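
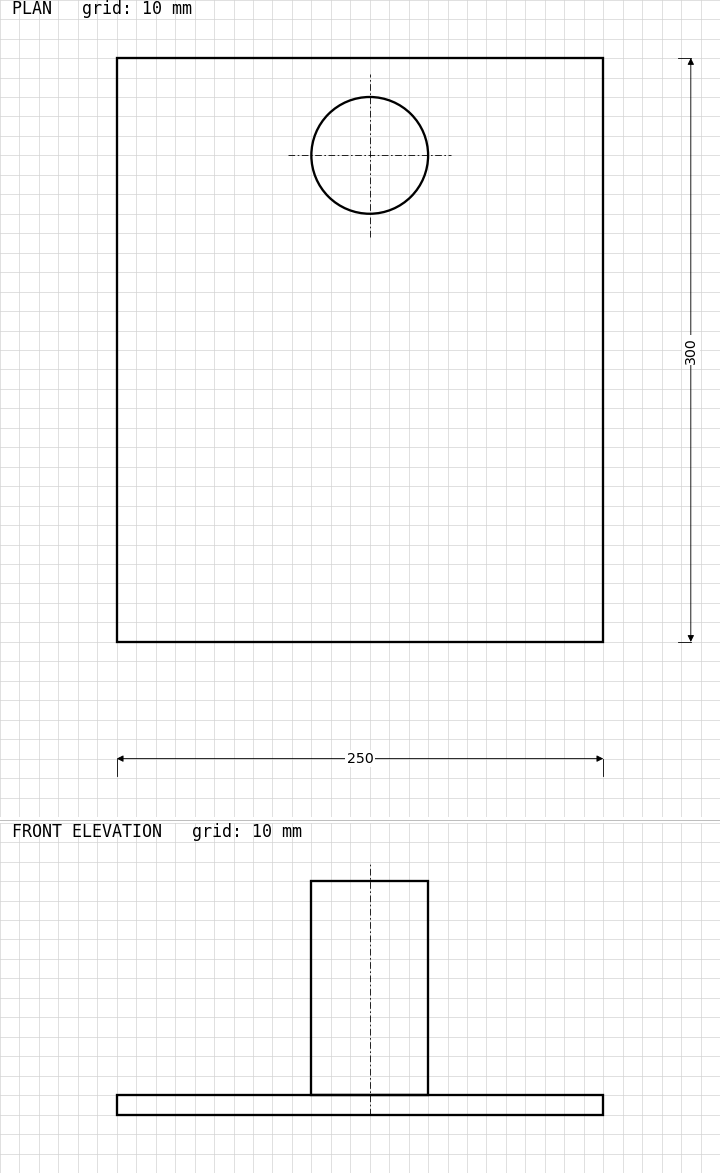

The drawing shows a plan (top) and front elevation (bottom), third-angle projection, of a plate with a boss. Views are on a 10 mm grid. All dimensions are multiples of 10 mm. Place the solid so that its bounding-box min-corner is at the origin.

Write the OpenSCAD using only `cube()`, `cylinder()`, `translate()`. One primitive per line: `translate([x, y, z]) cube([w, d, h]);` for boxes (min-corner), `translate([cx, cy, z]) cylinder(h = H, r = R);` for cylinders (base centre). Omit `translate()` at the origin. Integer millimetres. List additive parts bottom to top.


cube([250, 300, 10]);
translate([130, 250, 10]) cylinder(h = 110, r = 30);


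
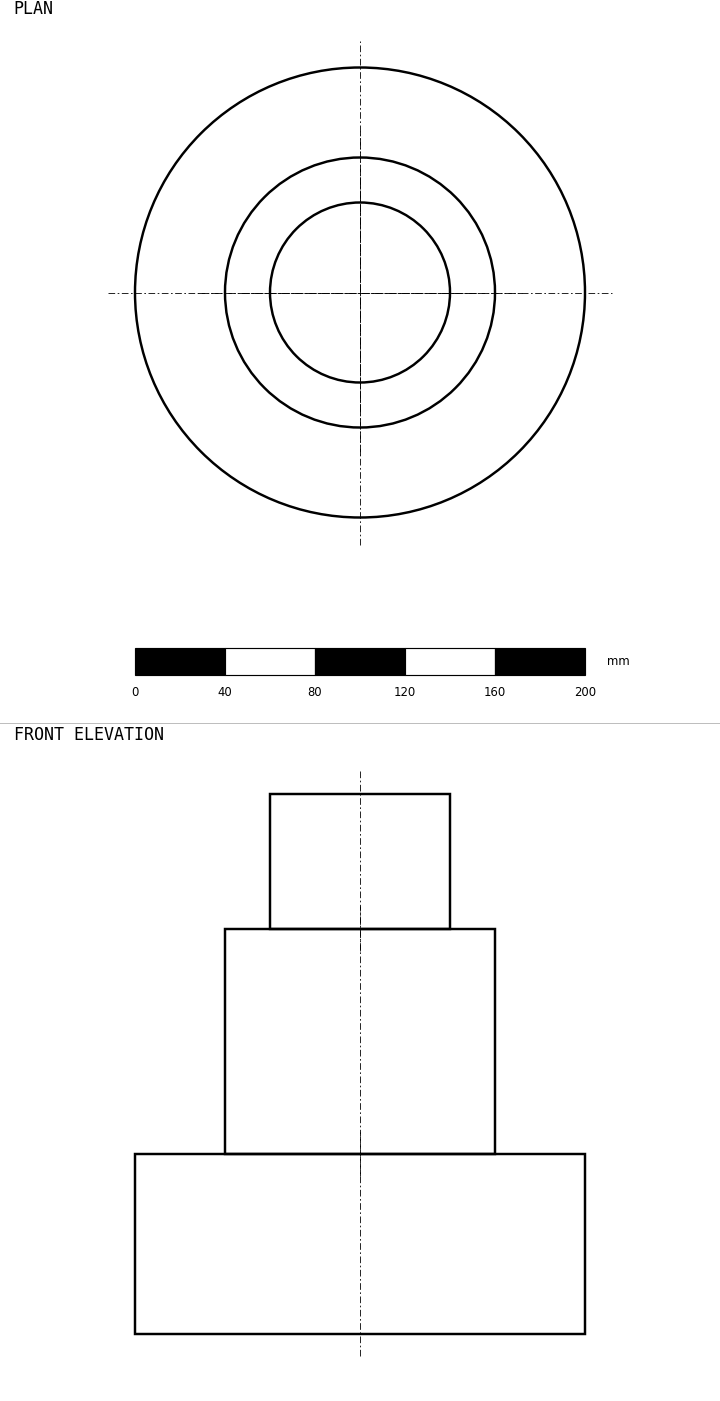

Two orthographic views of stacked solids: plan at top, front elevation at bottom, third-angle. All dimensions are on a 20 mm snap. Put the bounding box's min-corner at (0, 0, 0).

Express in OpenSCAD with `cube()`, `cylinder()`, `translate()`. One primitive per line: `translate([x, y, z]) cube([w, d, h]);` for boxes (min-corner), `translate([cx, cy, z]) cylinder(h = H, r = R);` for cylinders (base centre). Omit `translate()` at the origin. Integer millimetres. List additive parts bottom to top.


translate([100, 100, 0]) cylinder(h = 80, r = 100);
translate([100, 100, 80]) cylinder(h = 100, r = 60);
translate([100, 100, 180]) cylinder(h = 60, r = 40);


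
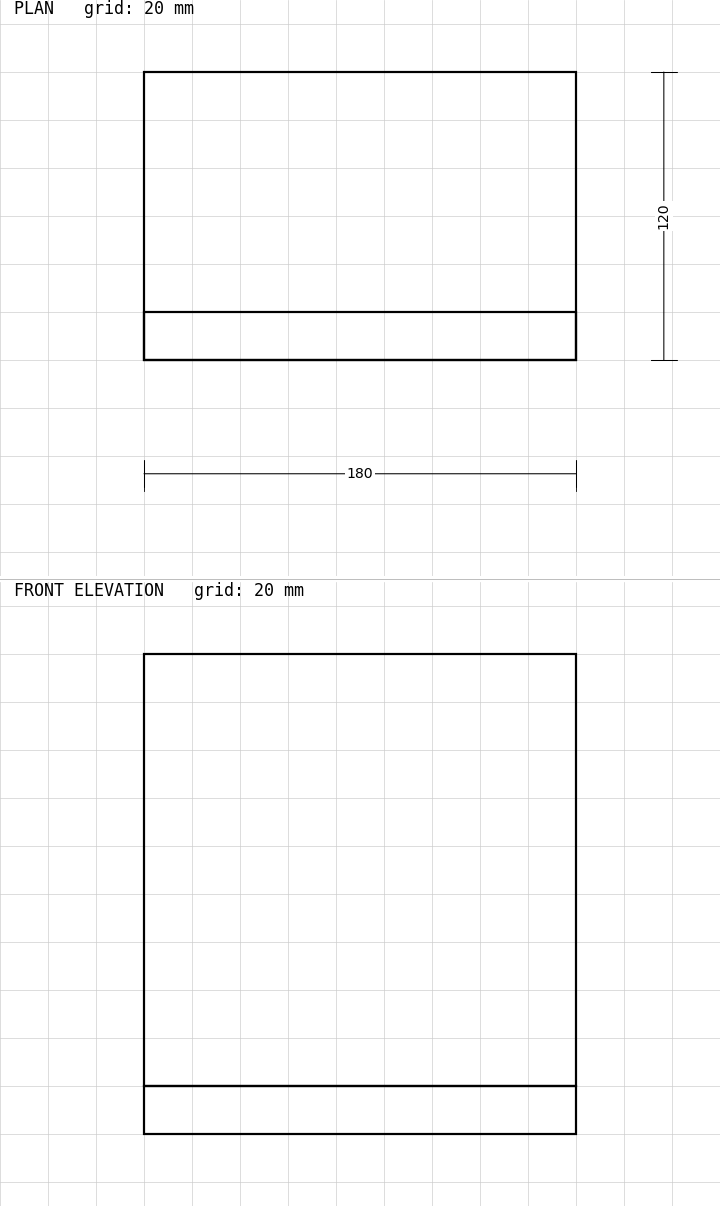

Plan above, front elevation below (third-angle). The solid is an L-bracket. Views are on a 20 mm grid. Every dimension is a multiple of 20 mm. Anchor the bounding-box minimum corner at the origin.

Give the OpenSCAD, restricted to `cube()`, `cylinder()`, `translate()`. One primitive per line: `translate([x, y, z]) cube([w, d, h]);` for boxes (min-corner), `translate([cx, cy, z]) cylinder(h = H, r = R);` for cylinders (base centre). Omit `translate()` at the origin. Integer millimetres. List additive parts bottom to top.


cube([180, 120, 20]);
translate([0, 0, 20]) cube([180, 20, 180]);


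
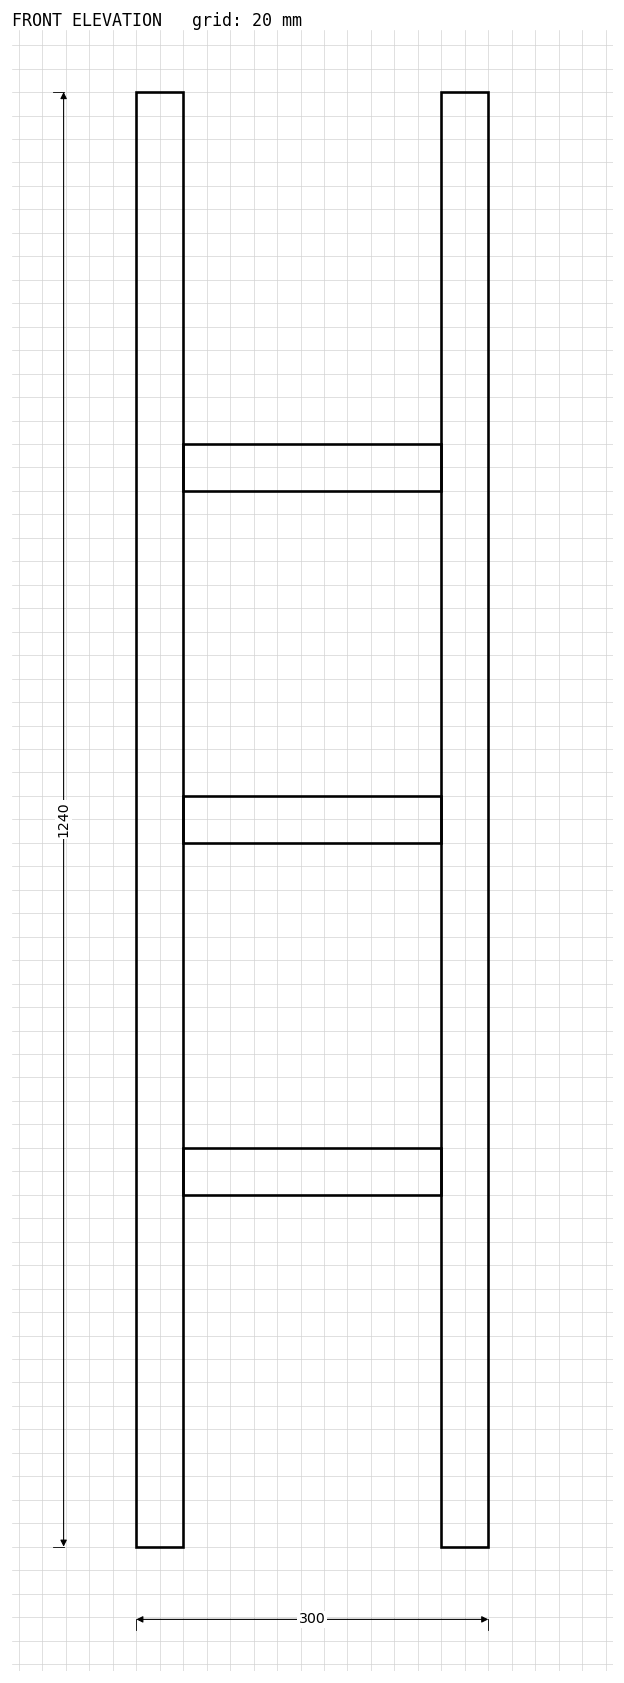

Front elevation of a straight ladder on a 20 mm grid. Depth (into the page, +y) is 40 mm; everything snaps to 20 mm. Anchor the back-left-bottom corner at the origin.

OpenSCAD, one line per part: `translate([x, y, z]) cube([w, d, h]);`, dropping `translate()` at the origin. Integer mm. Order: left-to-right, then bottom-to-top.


cube([40, 40, 1240]);
translate([40, 0, 300]) cube([220, 40, 40]);
translate([40, 0, 600]) cube([220, 40, 40]);
translate([40, 0, 900]) cube([220, 40, 40]);
translate([260, 0, 0]) cube([40, 40, 1240]);


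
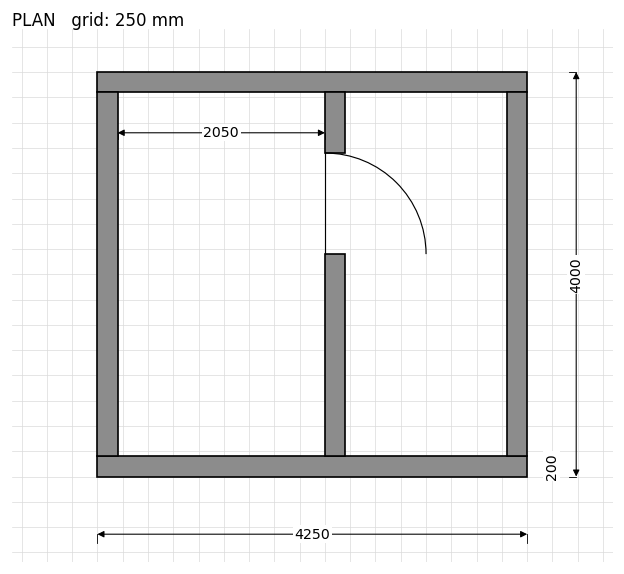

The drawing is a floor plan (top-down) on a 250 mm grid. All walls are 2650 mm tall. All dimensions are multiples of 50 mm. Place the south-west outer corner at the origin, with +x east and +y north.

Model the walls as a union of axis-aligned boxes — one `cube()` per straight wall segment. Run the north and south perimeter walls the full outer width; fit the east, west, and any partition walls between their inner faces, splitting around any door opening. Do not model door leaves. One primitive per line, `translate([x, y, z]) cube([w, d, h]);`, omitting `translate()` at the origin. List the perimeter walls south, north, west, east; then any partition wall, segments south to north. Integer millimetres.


cube([4250, 200, 2650]);
translate([0, 3800, 0]) cube([4250, 200, 2650]);
translate([0, 200, 0]) cube([200, 3600, 2650]);
translate([4050, 200, 0]) cube([200, 3600, 2650]);
translate([2250, 200, 0]) cube([200, 2000, 2650]);
translate([2250, 3200, 0]) cube([200, 600, 2650]);


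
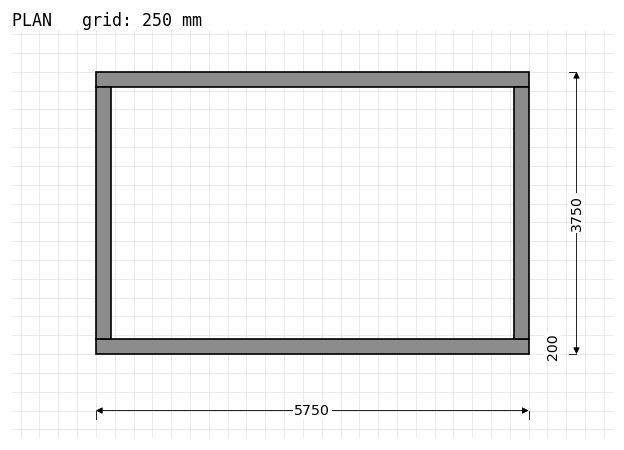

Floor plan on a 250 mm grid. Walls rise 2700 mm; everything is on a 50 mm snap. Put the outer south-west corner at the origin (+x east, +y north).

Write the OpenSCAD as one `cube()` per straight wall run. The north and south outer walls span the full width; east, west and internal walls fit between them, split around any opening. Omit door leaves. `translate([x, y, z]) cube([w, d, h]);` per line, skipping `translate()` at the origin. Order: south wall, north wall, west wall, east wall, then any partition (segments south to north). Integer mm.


cube([5750, 200, 2700]);
translate([0, 3550, 0]) cube([5750, 200, 2700]);
translate([0, 200, 0]) cube([200, 3350, 2700]);
translate([5550, 200, 0]) cube([200, 3350, 2700]);


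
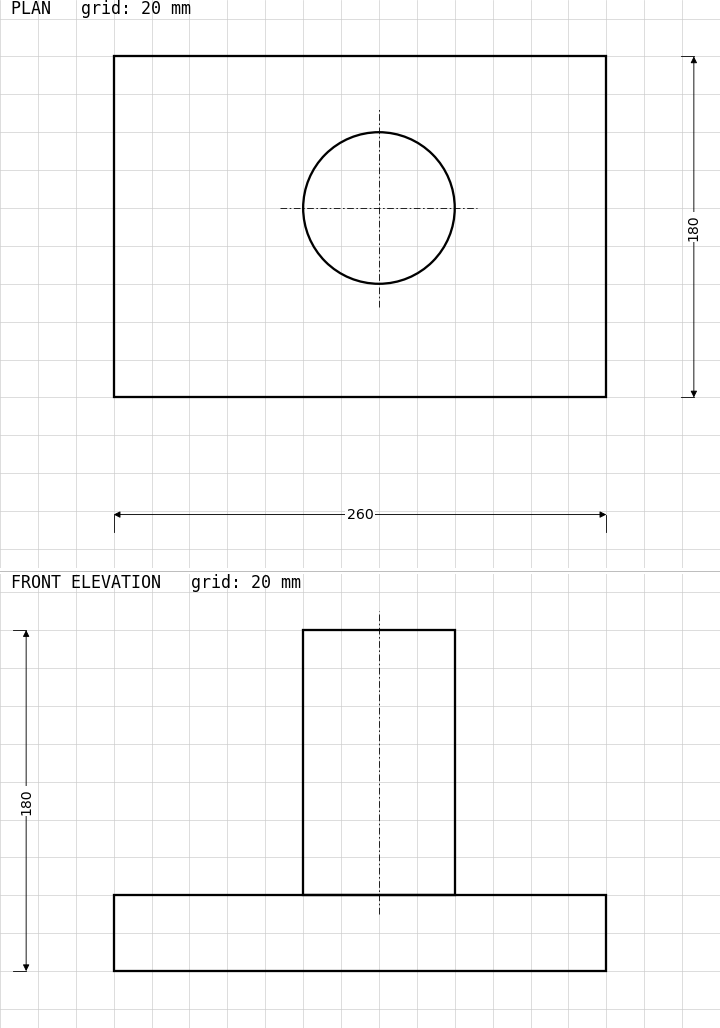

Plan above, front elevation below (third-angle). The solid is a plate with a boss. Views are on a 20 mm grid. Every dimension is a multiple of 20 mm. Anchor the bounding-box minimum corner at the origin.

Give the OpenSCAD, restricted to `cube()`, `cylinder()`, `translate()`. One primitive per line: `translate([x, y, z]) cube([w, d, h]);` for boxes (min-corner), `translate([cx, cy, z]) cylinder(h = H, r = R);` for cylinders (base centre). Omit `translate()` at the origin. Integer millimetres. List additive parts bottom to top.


cube([260, 180, 40]);
translate([140, 100, 40]) cylinder(h = 140, r = 40);


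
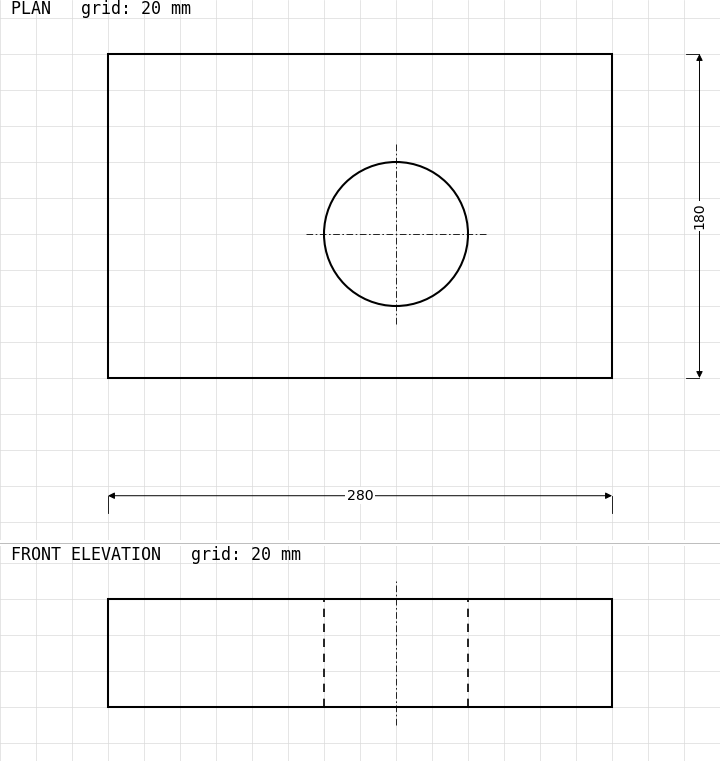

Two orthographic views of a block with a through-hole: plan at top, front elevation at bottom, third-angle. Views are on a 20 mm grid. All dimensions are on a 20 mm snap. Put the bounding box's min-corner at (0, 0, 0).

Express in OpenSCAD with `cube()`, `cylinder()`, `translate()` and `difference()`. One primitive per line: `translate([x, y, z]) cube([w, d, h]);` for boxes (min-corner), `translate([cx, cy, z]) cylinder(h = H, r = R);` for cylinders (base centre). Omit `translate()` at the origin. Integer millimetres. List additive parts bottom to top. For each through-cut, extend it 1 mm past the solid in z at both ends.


difference() {
  cube([280, 180, 60]);
  translate([160, 80, -1]) cylinder(h = 62, r = 40);
}


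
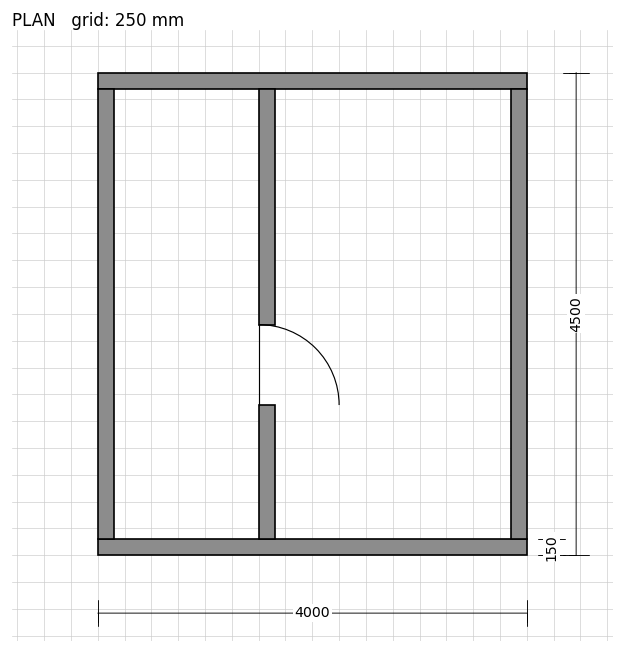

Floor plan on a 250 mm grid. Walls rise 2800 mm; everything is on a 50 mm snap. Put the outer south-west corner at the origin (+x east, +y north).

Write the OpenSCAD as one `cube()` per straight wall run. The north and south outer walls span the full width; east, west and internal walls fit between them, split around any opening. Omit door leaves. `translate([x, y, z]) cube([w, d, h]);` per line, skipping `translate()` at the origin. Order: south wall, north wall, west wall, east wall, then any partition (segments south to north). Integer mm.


cube([4000, 150, 2800]);
translate([0, 4350, 0]) cube([4000, 150, 2800]);
translate([0, 150, 0]) cube([150, 4200, 2800]);
translate([3850, 150, 0]) cube([150, 4200, 2800]);
translate([1500, 150, 0]) cube([150, 1250, 2800]);
translate([1500, 2150, 0]) cube([150, 2200, 2800]);


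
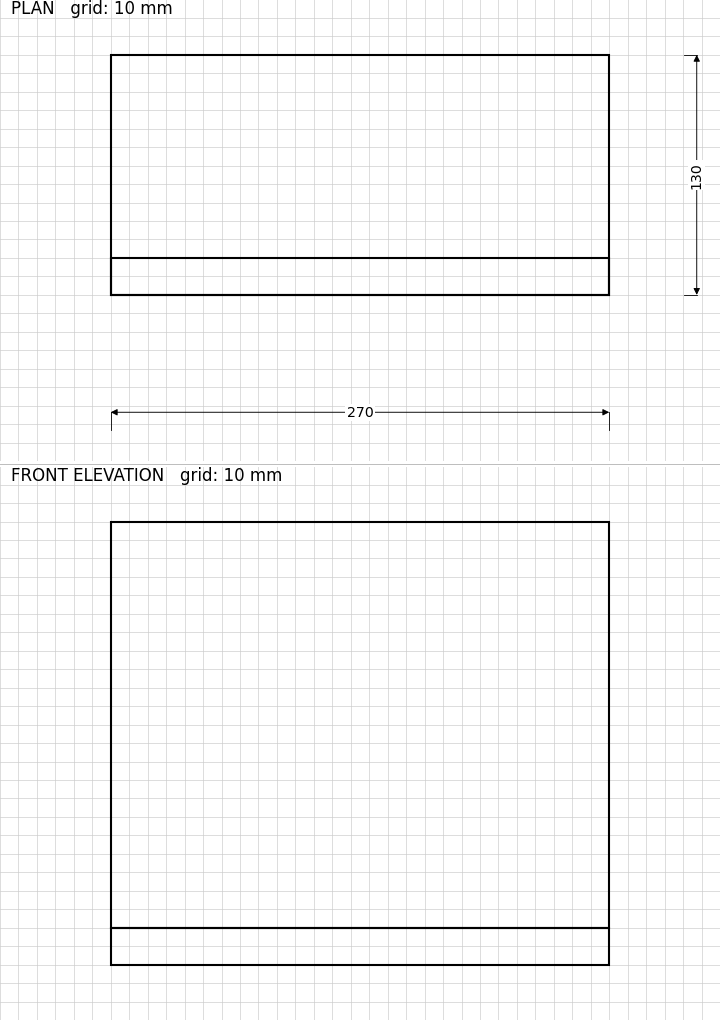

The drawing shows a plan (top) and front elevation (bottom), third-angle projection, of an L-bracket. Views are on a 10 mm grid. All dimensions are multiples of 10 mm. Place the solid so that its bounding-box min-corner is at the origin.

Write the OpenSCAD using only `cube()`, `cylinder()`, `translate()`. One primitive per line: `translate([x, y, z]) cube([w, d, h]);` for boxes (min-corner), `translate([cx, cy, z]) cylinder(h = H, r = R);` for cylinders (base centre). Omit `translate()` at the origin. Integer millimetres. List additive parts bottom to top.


cube([270, 130, 20]);
translate([0, 0, 20]) cube([270, 20, 220]);


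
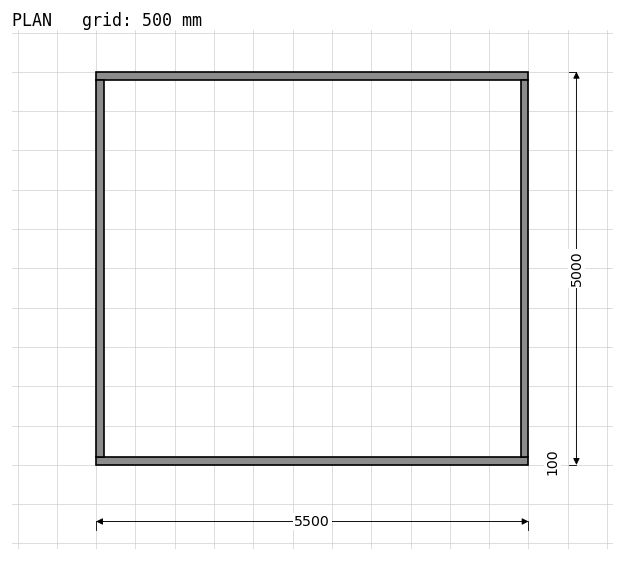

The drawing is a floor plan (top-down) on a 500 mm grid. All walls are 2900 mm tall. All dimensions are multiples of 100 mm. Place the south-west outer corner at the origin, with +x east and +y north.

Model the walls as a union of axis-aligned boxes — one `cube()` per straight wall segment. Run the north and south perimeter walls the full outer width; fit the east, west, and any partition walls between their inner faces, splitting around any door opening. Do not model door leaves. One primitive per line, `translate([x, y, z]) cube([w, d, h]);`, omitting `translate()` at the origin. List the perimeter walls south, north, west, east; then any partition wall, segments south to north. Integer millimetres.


cube([5500, 100, 2900]);
translate([0, 4900, 0]) cube([5500, 100, 2900]);
translate([0, 100, 0]) cube([100, 4800, 2900]);
translate([5400, 100, 0]) cube([100, 4800, 2900]);


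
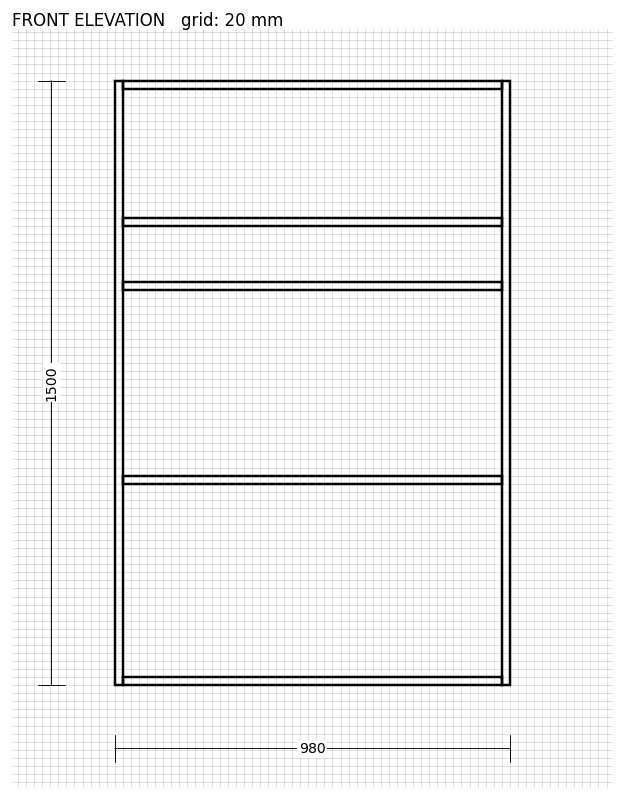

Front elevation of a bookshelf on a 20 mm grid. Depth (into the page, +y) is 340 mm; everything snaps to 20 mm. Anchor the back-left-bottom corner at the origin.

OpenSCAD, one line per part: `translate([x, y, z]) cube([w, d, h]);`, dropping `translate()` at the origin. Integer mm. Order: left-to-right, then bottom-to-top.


cube([20, 340, 1500]);
translate([20, 0, 0]) cube([940, 340, 20]);
translate([20, 0, 500]) cube([940, 340, 20]);
translate([20, 0, 980]) cube([940, 340, 20]);
translate([20, 0, 1140]) cube([940, 340, 20]);
translate([20, 0, 1480]) cube([940, 340, 20]);
translate([960, 0, 0]) cube([20, 340, 1500]);


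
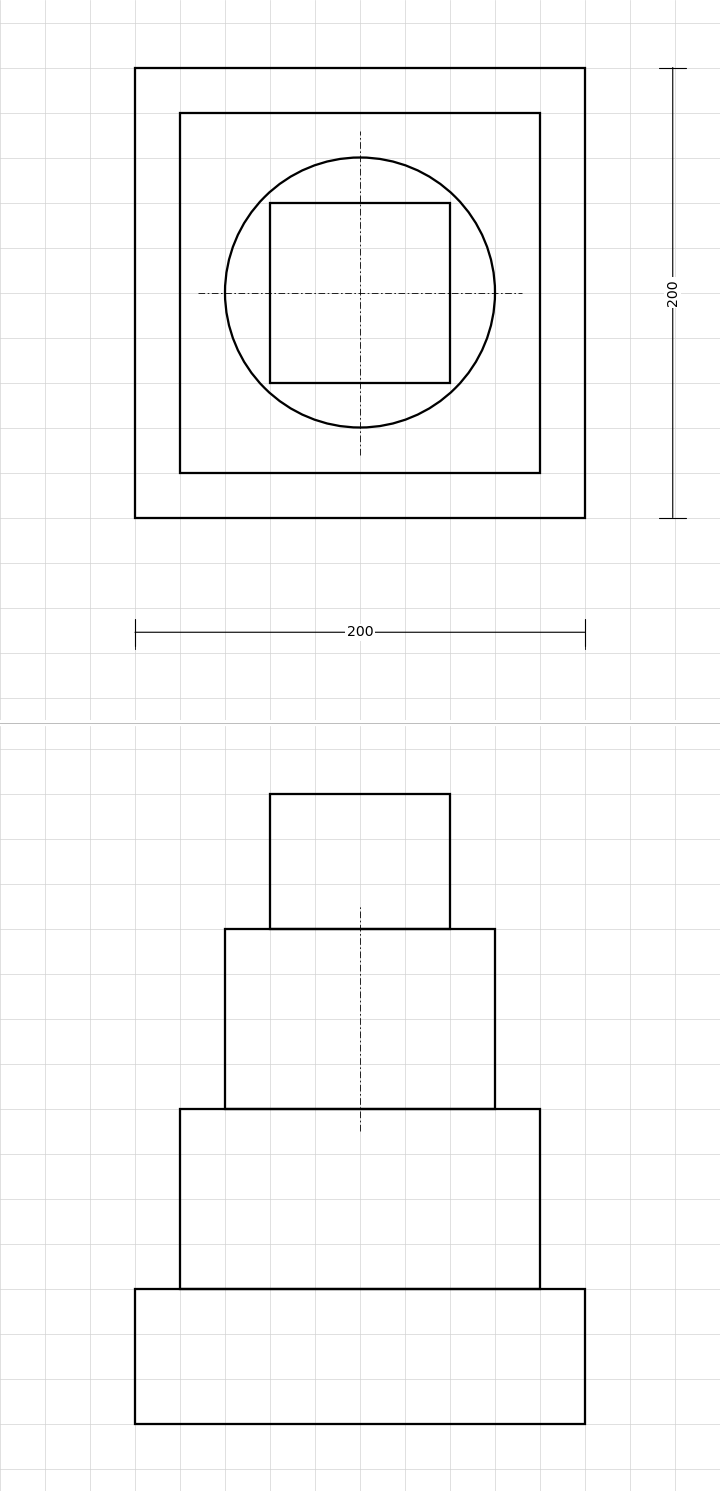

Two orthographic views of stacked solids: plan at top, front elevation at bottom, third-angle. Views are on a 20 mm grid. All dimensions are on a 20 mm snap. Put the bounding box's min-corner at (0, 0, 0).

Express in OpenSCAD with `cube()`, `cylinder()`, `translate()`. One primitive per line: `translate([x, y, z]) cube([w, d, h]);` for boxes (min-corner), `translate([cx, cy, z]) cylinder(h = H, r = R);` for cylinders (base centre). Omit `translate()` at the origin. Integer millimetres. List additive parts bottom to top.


cube([200, 200, 60]);
translate([20, 20, 60]) cube([160, 160, 80]);
translate([100, 100, 140]) cylinder(h = 80, r = 60);
translate([60, 60, 220]) cube([80, 80, 60]);


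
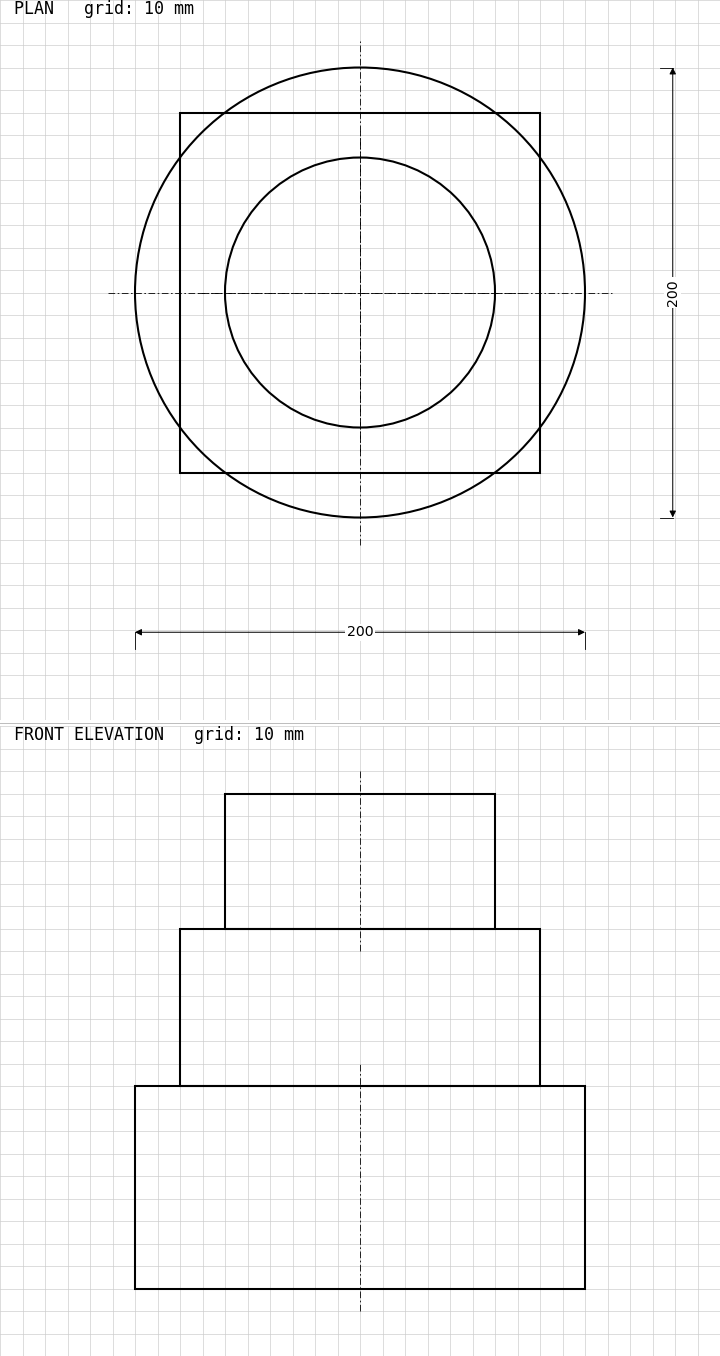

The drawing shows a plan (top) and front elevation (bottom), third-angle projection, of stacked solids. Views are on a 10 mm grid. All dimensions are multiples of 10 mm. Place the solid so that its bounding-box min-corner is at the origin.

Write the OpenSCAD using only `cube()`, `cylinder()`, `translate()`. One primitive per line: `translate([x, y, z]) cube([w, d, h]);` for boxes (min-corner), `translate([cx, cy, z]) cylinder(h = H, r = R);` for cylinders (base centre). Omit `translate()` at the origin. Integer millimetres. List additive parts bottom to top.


translate([100, 100, 0]) cylinder(h = 90, r = 100);
translate([20, 20, 90]) cube([160, 160, 70]);
translate([100, 100, 160]) cylinder(h = 60, r = 60);


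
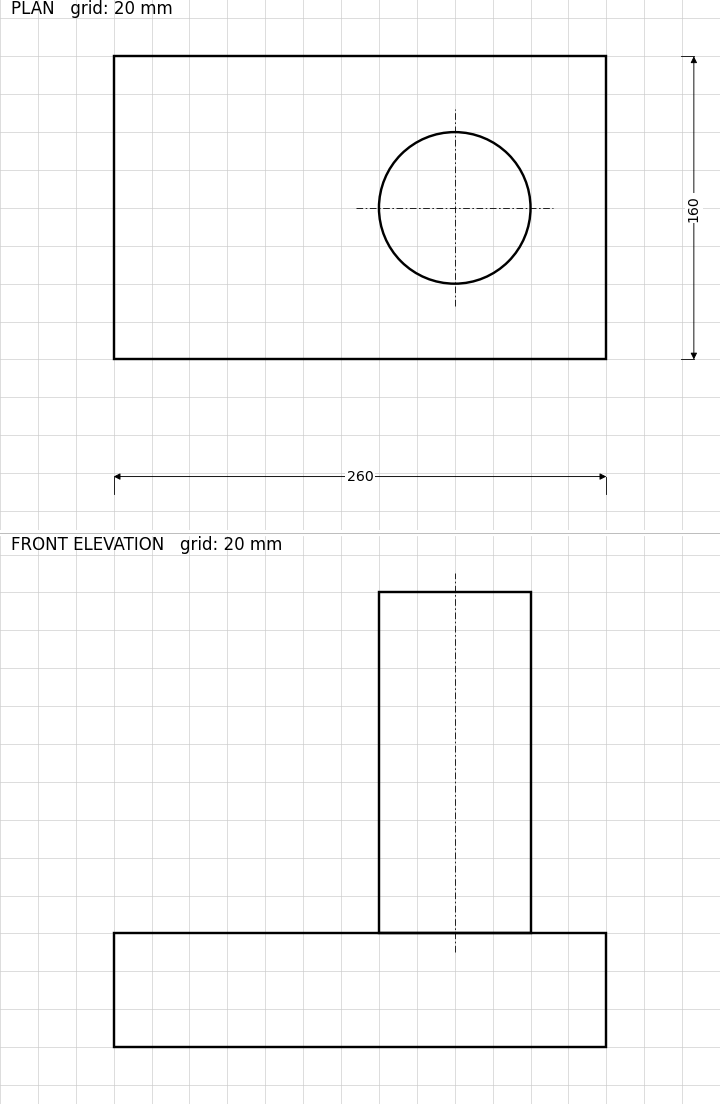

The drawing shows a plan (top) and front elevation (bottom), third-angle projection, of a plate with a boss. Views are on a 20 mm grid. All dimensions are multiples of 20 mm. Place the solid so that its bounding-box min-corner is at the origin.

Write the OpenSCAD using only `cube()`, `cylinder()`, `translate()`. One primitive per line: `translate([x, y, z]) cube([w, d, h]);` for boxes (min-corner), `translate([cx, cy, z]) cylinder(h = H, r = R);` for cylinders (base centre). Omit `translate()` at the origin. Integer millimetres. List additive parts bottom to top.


cube([260, 160, 60]);
translate([180, 80, 60]) cylinder(h = 180, r = 40);


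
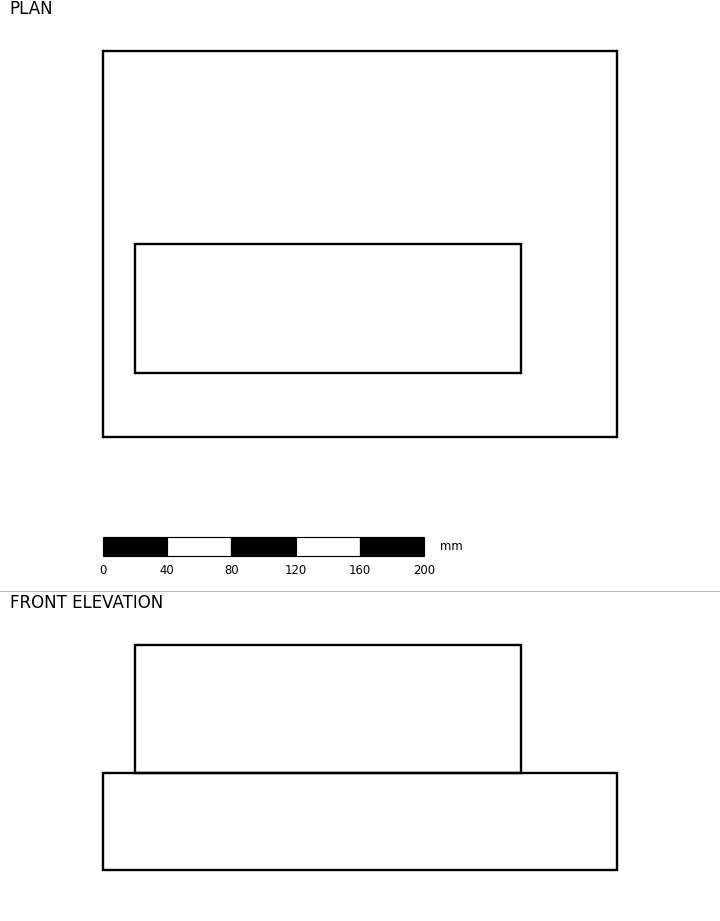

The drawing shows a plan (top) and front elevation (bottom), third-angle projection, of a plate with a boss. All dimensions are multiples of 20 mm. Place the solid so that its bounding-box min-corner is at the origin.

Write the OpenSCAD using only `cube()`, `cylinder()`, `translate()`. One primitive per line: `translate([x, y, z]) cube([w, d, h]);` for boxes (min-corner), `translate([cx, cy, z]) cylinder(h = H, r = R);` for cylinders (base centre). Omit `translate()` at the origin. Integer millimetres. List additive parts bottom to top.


cube([320, 240, 60]);
translate([20, 40, 60]) cube([240, 80, 80]);


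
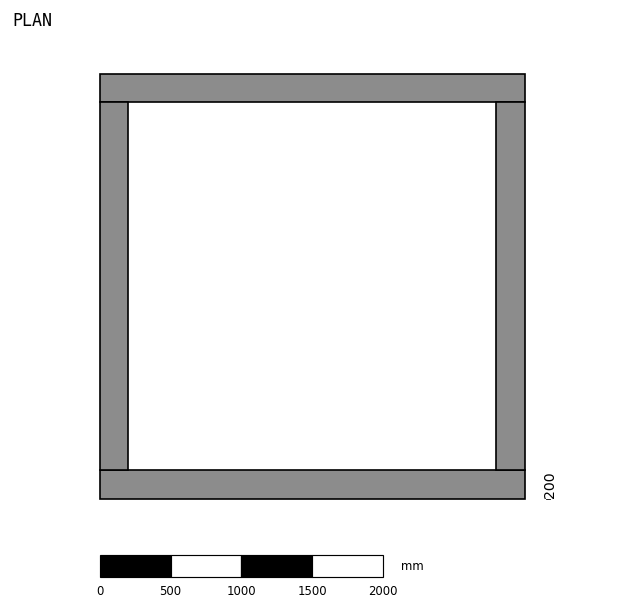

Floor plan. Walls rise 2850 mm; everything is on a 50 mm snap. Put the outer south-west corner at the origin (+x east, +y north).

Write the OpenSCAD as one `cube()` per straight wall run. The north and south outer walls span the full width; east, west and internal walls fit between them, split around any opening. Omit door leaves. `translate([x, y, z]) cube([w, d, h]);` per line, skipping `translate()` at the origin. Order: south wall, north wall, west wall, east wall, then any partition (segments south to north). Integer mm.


cube([3000, 200, 2850]);
translate([0, 2800, 0]) cube([3000, 200, 2850]);
translate([0, 200, 0]) cube([200, 2600, 2850]);
translate([2800, 200, 0]) cube([200, 2600, 2850]);


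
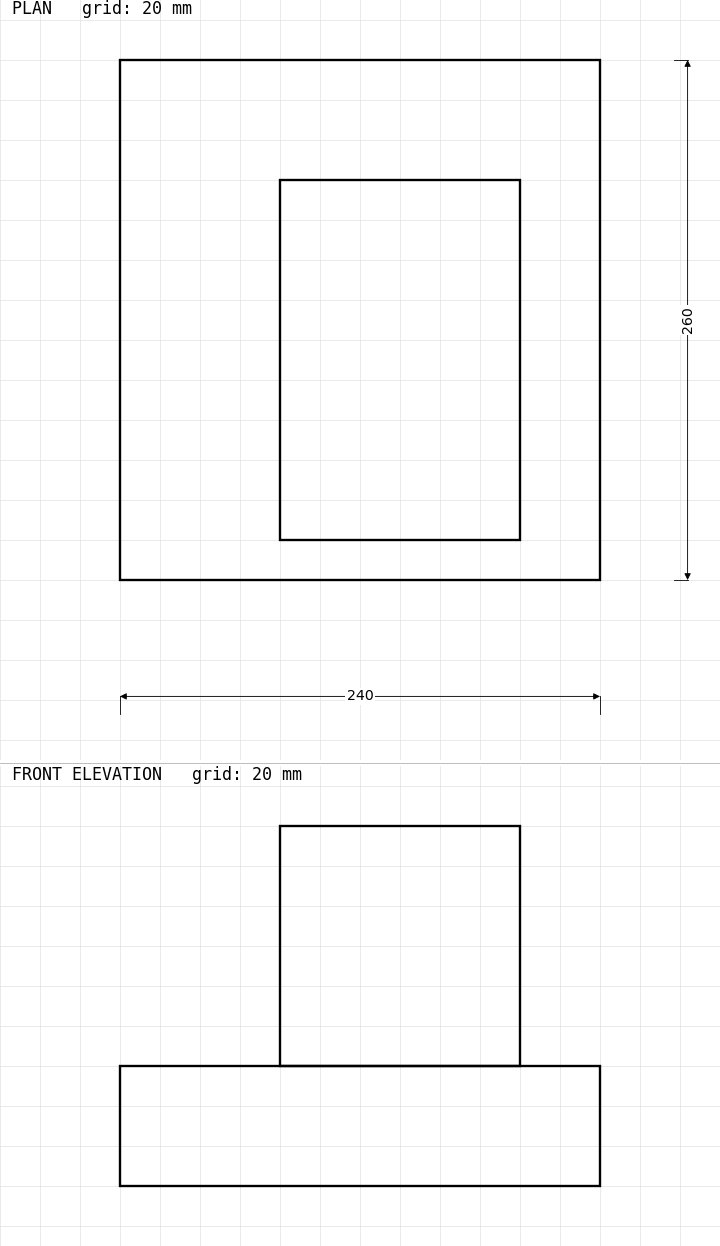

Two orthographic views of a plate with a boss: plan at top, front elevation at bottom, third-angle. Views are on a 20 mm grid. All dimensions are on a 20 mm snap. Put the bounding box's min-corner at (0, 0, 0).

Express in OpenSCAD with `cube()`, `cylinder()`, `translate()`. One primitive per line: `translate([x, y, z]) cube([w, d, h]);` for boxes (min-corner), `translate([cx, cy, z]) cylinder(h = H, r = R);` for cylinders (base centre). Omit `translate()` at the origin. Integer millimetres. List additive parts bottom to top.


cube([240, 260, 60]);
translate([80, 20, 60]) cube([120, 180, 120]);


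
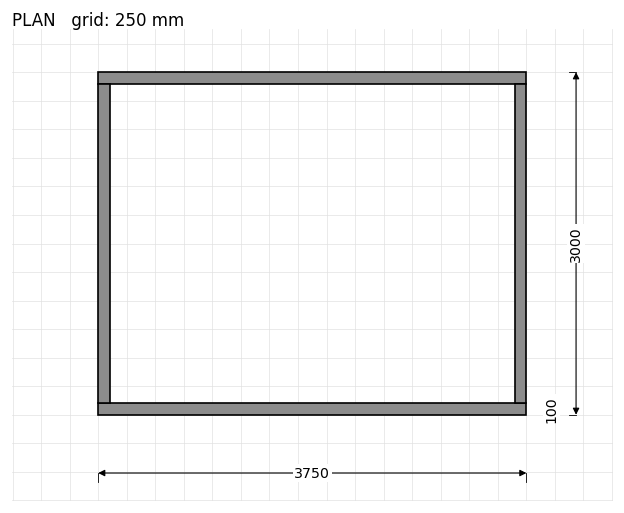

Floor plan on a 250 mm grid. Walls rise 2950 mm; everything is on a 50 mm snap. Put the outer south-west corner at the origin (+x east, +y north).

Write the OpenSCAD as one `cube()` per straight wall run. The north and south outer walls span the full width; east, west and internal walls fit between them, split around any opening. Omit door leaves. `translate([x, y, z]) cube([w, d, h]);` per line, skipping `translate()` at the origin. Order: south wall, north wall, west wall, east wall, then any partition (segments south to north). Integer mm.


cube([3750, 100, 2950]);
translate([0, 2900, 0]) cube([3750, 100, 2950]);
translate([0, 100, 0]) cube([100, 2800, 2950]);
translate([3650, 100, 0]) cube([100, 2800, 2950]);


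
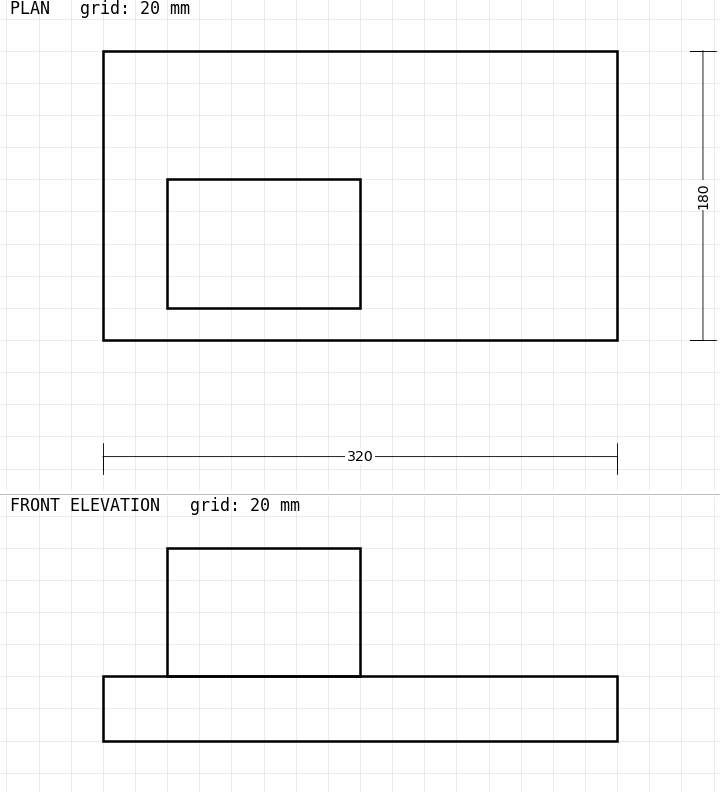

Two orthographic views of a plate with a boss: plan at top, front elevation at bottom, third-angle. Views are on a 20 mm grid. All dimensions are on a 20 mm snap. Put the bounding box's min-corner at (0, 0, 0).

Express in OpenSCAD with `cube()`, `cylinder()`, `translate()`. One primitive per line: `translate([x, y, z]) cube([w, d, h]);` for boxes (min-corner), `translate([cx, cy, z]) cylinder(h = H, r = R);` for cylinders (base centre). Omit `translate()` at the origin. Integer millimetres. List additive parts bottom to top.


cube([320, 180, 40]);
translate([40, 20, 40]) cube([120, 80, 80]);


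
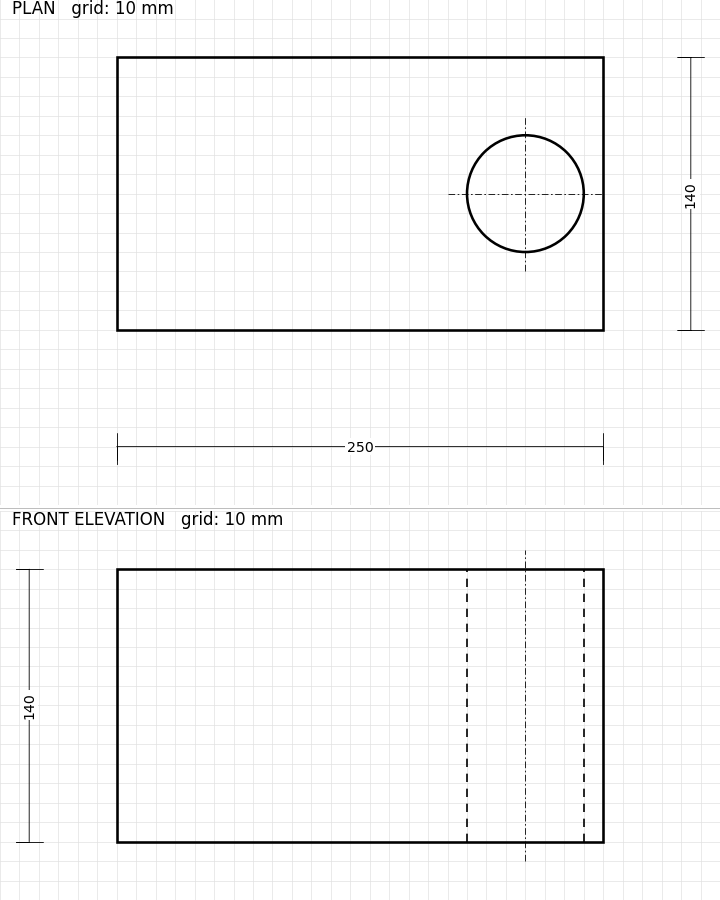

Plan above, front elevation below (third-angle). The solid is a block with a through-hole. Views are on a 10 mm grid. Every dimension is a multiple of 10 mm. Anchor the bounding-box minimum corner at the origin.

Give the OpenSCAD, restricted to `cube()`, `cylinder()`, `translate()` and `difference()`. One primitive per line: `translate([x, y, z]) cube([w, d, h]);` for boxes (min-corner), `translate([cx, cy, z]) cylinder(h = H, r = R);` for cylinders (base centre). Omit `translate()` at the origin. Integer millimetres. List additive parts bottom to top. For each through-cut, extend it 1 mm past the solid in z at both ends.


difference() {
  cube([250, 140, 140]);
  translate([210, 70, -1]) cylinder(h = 142, r = 30);
}


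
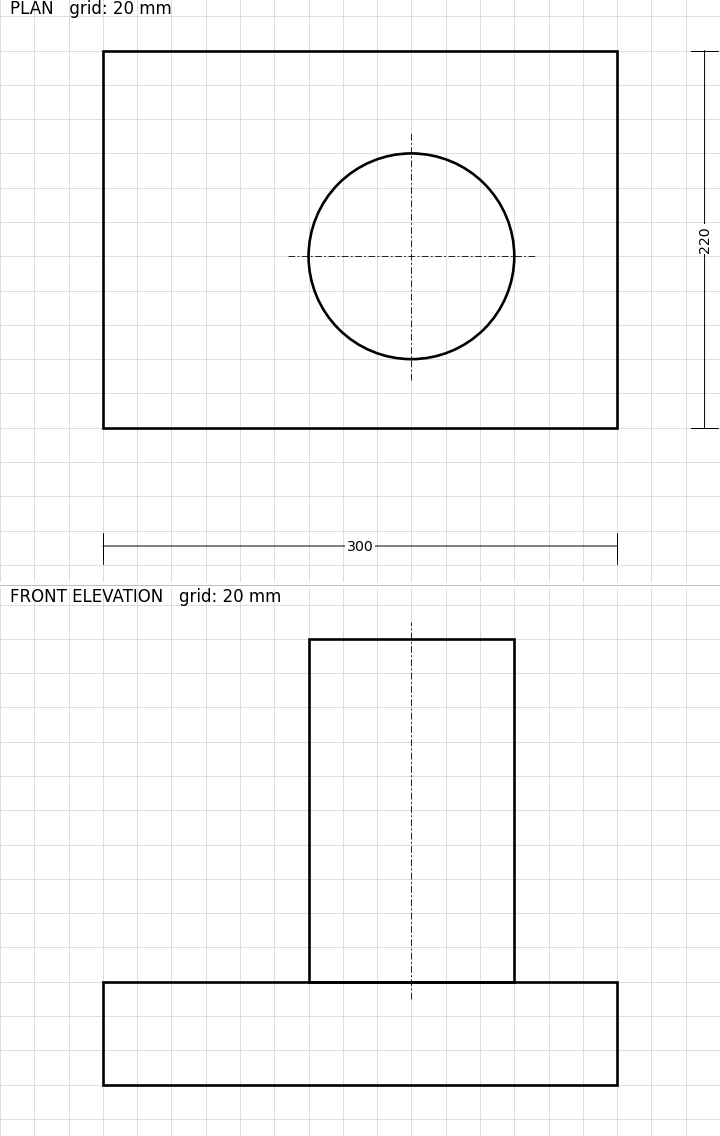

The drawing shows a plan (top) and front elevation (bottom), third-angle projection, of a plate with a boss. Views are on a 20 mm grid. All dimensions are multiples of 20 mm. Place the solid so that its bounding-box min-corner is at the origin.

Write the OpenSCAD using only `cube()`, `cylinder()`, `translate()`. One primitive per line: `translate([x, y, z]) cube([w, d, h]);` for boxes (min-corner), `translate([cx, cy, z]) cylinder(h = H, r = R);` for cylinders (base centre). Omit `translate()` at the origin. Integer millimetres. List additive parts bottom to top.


cube([300, 220, 60]);
translate([180, 100, 60]) cylinder(h = 200, r = 60);


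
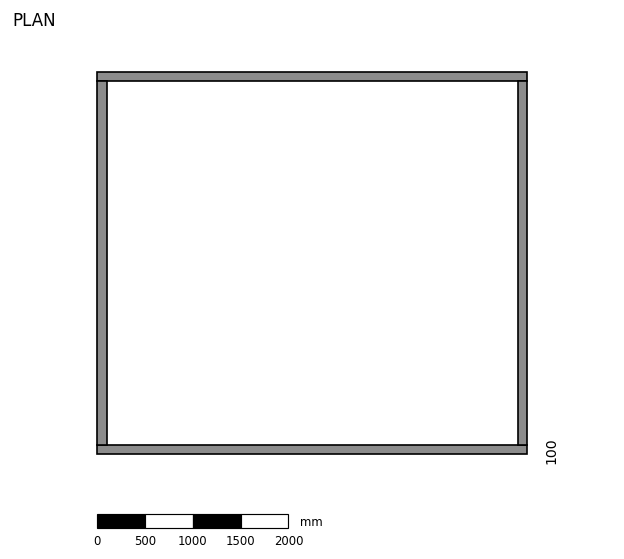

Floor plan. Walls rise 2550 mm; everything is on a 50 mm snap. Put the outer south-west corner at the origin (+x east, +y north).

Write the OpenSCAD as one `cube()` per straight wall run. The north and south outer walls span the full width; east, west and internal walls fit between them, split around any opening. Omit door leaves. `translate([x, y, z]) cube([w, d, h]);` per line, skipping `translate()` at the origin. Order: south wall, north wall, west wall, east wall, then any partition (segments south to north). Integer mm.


cube([4500, 100, 2550]);
translate([0, 3900, 0]) cube([4500, 100, 2550]);
translate([0, 100, 0]) cube([100, 3800, 2550]);
translate([4400, 100, 0]) cube([100, 3800, 2550]);


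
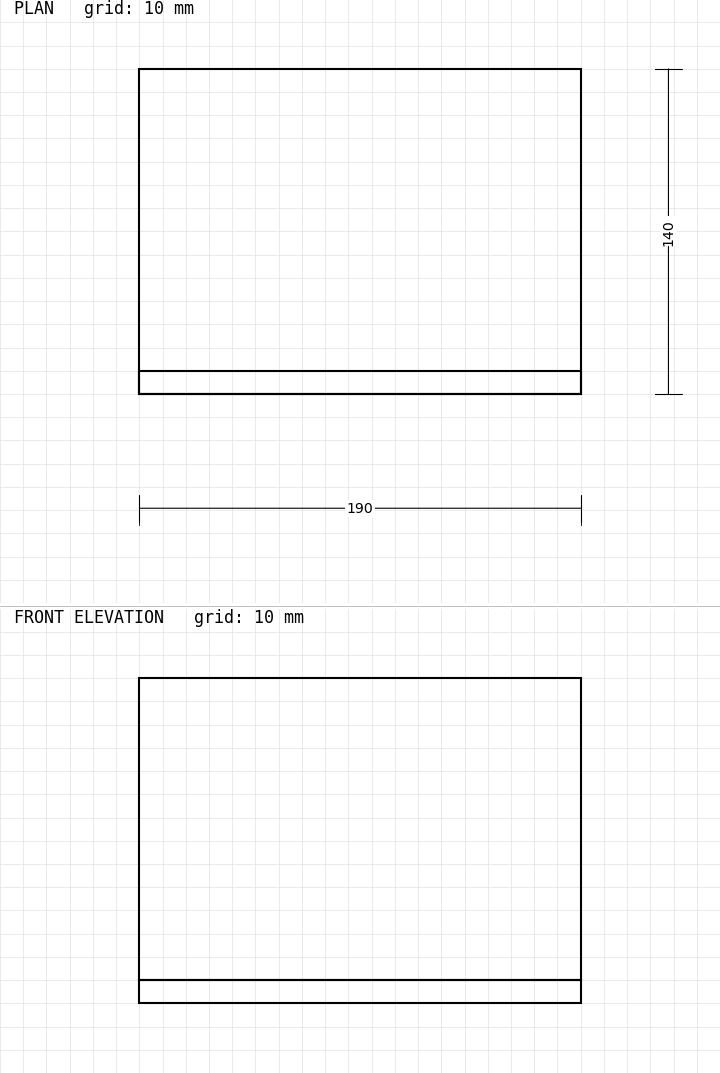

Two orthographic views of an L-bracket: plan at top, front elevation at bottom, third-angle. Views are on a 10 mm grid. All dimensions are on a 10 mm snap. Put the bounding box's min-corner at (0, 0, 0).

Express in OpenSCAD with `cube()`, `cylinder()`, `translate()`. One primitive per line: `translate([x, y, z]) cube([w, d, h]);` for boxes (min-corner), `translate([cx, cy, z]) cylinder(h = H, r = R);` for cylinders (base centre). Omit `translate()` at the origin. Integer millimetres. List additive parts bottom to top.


cube([190, 140, 10]);
translate([0, 0, 10]) cube([190, 10, 130]);


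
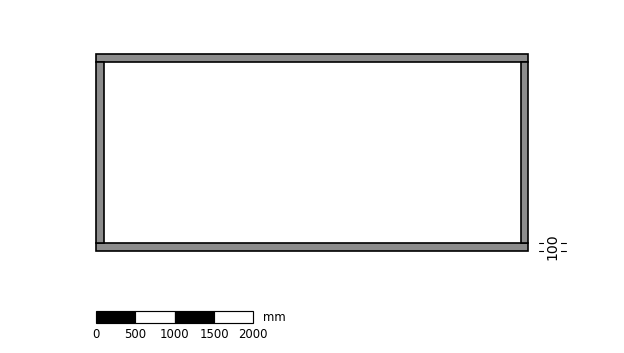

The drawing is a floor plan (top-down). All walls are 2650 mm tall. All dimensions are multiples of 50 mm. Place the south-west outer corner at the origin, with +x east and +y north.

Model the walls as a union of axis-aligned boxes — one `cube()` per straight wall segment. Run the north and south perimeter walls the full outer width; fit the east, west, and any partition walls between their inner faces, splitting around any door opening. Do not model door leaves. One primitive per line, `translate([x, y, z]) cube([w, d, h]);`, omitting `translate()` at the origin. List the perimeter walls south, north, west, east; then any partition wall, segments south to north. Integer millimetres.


cube([5500, 100, 2650]);
translate([0, 2400, 0]) cube([5500, 100, 2650]);
translate([0, 100, 0]) cube([100, 2300, 2650]);
translate([5400, 100, 0]) cube([100, 2300, 2650]);


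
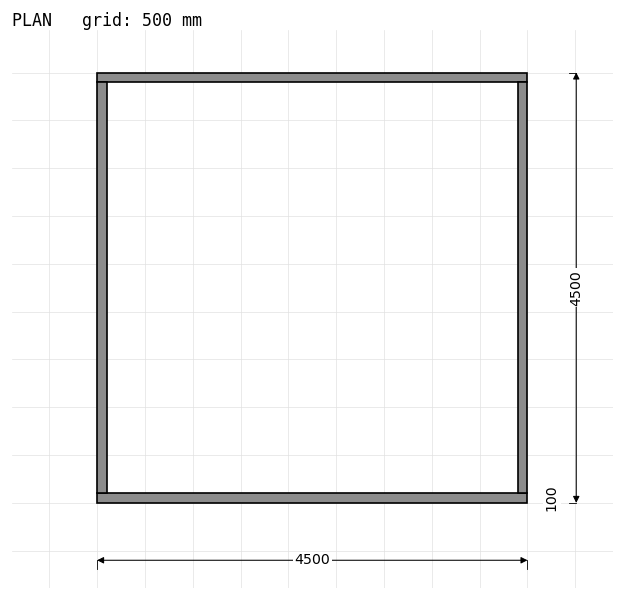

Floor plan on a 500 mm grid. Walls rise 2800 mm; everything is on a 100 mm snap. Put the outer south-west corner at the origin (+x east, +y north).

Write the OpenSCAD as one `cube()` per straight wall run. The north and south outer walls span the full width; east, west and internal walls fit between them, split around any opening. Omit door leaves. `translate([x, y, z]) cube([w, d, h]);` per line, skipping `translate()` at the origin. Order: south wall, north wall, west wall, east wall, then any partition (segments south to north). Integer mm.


cube([4500, 100, 2800]);
translate([0, 4400, 0]) cube([4500, 100, 2800]);
translate([0, 100, 0]) cube([100, 4300, 2800]);
translate([4400, 100, 0]) cube([100, 4300, 2800]);


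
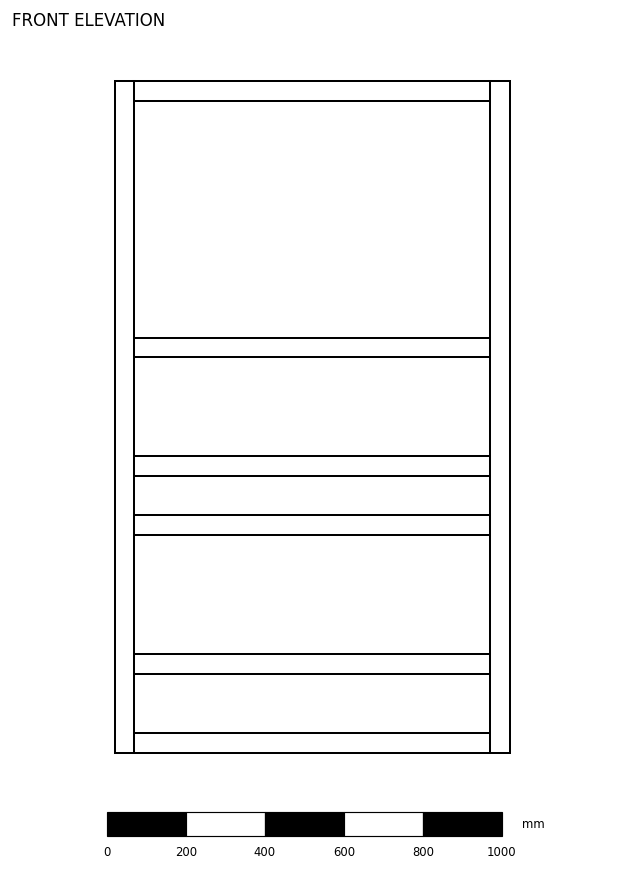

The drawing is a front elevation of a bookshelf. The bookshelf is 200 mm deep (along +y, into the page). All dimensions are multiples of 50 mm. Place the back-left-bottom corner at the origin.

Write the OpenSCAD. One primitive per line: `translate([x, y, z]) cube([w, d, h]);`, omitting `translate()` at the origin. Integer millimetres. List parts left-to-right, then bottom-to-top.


cube([50, 200, 1700]);
translate([50, 0, 0]) cube([900, 200, 50]);
translate([50, 0, 200]) cube([900, 200, 50]);
translate([50, 0, 550]) cube([900, 200, 50]);
translate([50, 0, 700]) cube([900, 200, 50]);
translate([50, 0, 1000]) cube([900, 200, 50]);
translate([50, 0, 1650]) cube([900, 200, 50]);
translate([950, 0, 0]) cube([50, 200, 1700]);


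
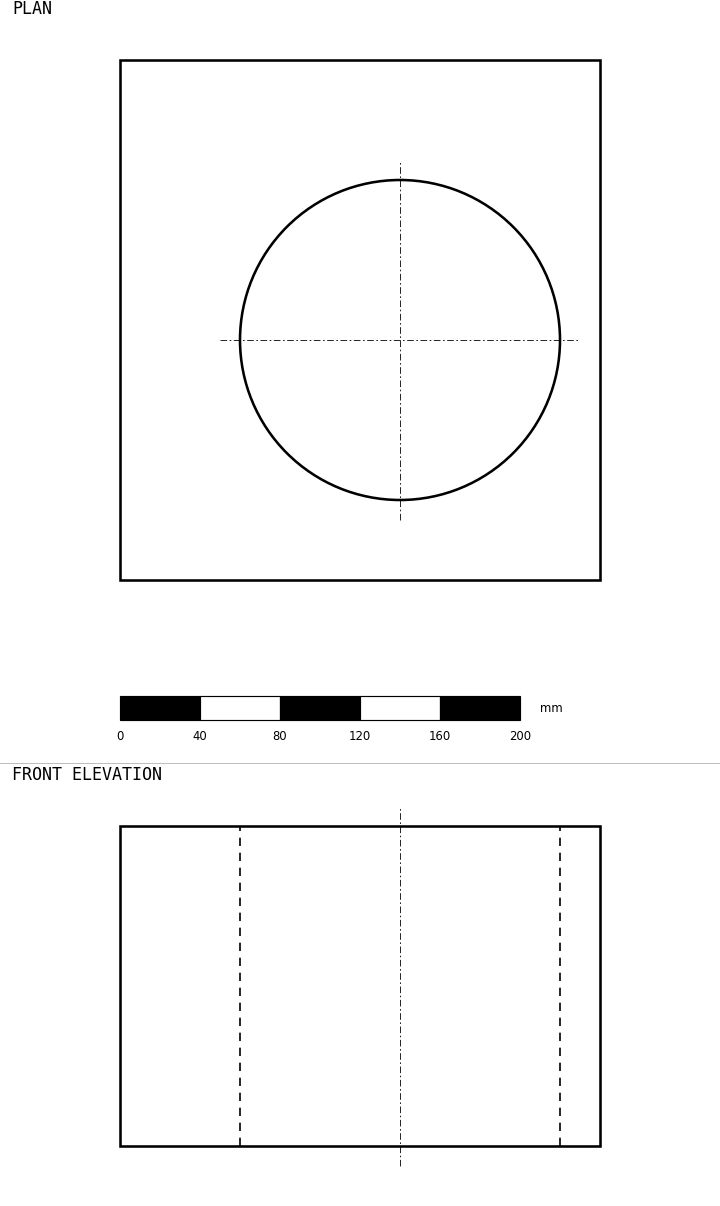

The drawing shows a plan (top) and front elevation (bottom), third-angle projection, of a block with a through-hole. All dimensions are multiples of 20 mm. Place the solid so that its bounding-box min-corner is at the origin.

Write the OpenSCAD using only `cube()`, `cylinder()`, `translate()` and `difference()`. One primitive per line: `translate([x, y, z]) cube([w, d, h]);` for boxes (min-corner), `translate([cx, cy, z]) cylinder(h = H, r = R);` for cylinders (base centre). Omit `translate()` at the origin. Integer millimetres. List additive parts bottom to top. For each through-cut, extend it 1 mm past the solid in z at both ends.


difference() {
  cube([240, 260, 160]);
  translate([140, 120, -1]) cylinder(h = 162, r = 80);
}


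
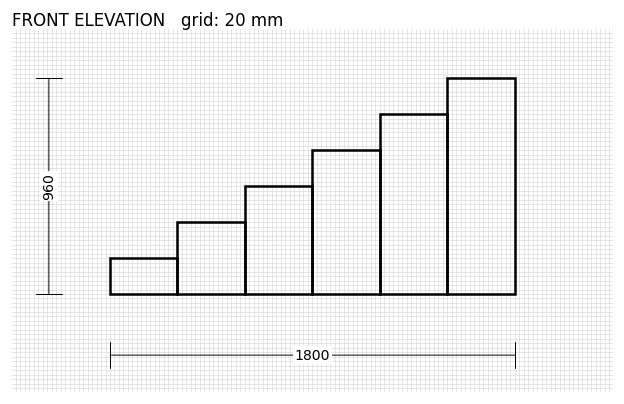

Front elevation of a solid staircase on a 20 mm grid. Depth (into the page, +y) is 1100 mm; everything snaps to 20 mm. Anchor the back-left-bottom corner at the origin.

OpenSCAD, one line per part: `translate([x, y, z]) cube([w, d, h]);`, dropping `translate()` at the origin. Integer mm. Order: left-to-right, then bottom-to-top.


cube([300, 1100, 160]);
translate([300, 0, 0]) cube([300, 1100, 320]);
translate([600, 0, 0]) cube([300, 1100, 480]);
translate([900, 0, 0]) cube([300, 1100, 640]);
translate([1200, 0, 0]) cube([300, 1100, 800]);
translate([1500, 0, 0]) cube([300, 1100, 960]);


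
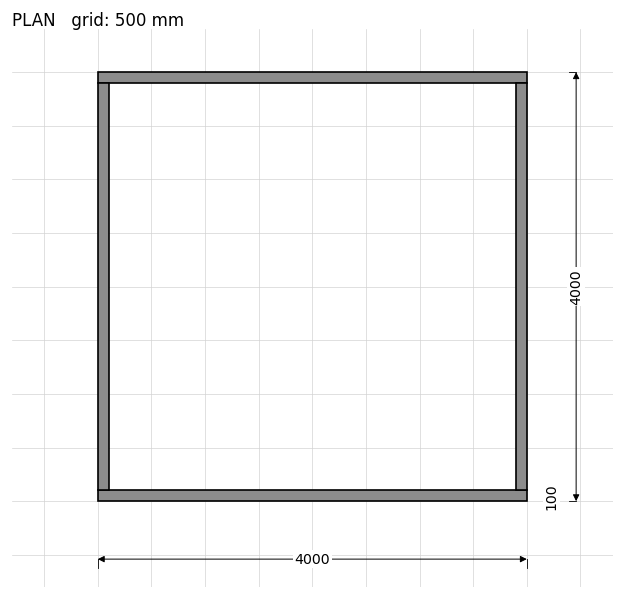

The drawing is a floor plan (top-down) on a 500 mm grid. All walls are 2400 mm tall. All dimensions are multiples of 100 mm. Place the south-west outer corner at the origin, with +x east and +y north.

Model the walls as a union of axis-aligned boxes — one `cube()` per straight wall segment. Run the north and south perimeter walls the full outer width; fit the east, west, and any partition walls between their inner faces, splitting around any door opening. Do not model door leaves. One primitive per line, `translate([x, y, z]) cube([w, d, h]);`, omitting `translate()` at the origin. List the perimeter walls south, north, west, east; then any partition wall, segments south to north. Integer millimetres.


cube([4000, 100, 2400]);
translate([0, 3900, 0]) cube([4000, 100, 2400]);
translate([0, 100, 0]) cube([100, 3800, 2400]);
translate([3900, 100, 0]) cube([100, 3800, 2400]);


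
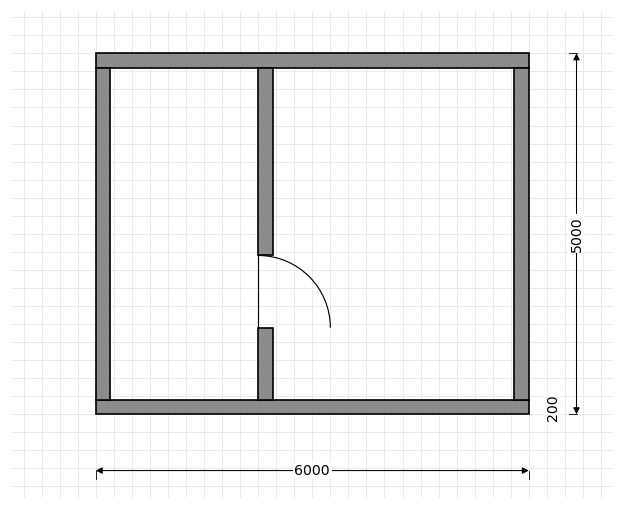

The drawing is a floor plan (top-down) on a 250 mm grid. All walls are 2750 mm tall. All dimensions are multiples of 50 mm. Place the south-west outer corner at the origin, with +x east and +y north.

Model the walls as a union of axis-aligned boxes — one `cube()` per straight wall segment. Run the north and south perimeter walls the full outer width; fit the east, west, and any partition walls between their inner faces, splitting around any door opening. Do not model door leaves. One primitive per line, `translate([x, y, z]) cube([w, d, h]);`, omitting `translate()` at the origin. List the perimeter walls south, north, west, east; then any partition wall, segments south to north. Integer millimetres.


cube([6000, 200, 2750]);
translate([0, 4800, 0]) cube([6000, 200, 2750]);
translate([0, 200, 0]) cube([200, 4600, 2750]);
translate([5800, 200, 0]) cube([200, 4600, 2750]);
translate([2250, 200, 0]) cube([200, 1000, 2750]);
translate([2250, 2200, 0]) cube([200, 2600, 2750]);


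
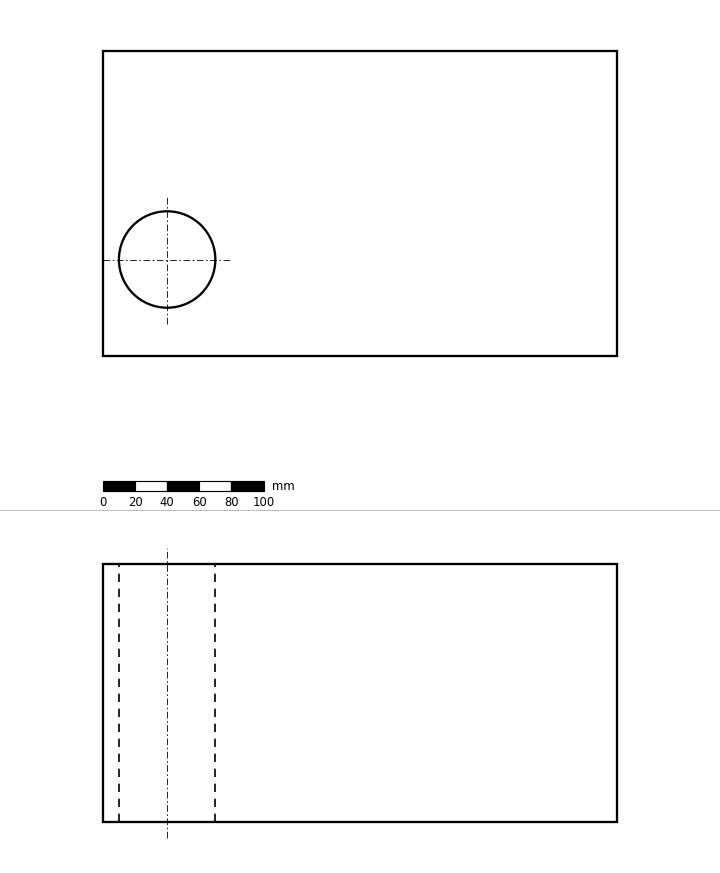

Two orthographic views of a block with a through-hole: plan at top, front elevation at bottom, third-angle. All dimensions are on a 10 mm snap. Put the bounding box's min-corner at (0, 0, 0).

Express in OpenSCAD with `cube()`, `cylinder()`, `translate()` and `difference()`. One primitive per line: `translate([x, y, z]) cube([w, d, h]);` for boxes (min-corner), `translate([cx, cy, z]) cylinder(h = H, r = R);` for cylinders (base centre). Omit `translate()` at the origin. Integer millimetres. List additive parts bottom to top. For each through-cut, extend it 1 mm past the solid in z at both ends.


difference() {
  cube([320, 190, 160]);
  translate([40, 60, -1]) cylinder(h = 162, r = 30);
}


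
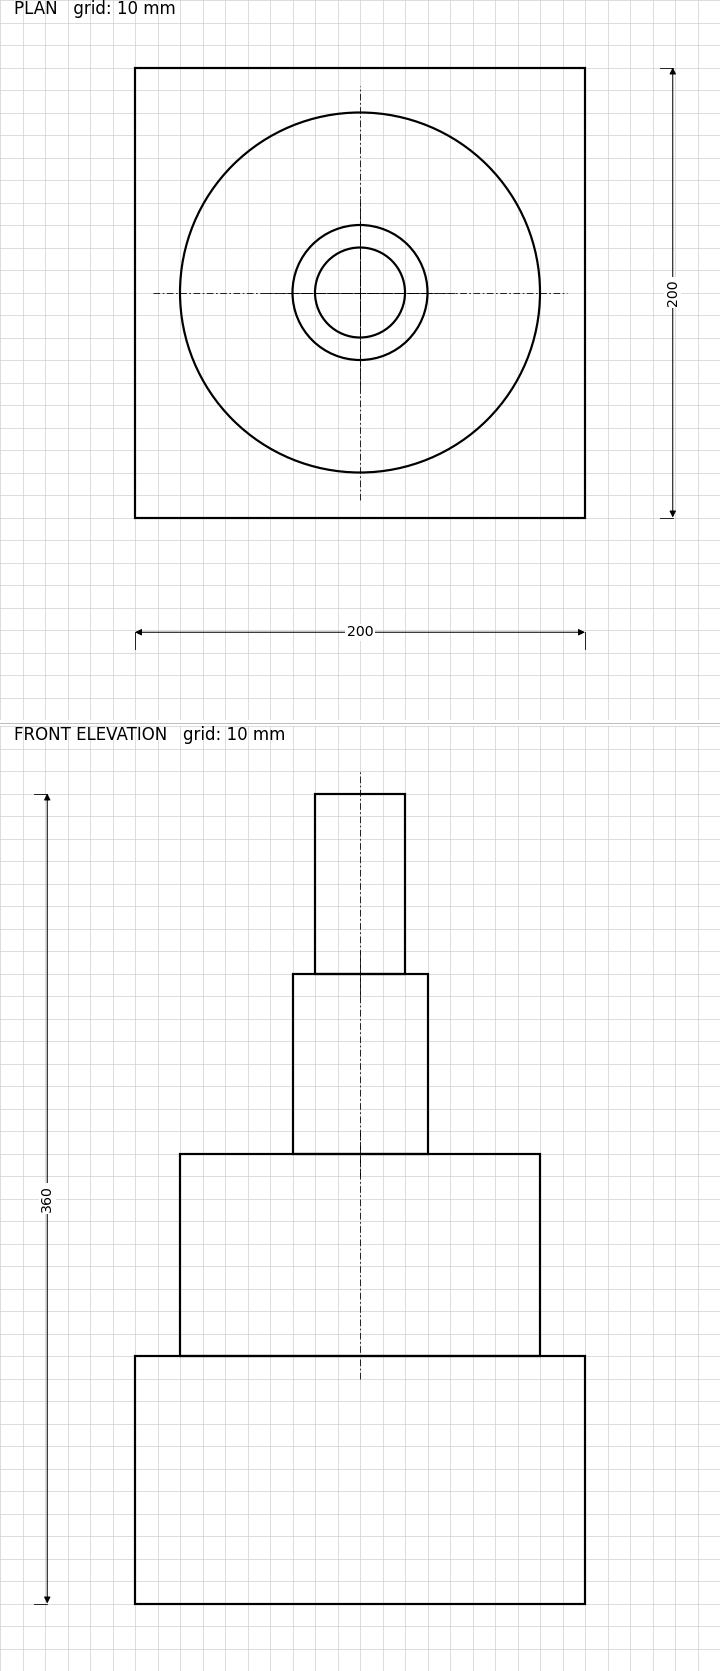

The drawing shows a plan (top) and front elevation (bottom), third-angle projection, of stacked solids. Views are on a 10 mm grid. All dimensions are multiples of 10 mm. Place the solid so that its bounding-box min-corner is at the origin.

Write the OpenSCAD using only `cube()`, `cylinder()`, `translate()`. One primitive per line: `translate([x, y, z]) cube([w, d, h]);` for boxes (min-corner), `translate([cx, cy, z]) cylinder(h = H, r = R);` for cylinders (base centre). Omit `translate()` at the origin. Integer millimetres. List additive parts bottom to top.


cube([200, 200, 110]);
translate([100, 100, 110]) cylinder(h = 90, r = 80);
translate([100, 100, 200]) cylinder(h = 80, r = 30);
translate([100, 100, 280]) cylinder(h = 80, r = 20);


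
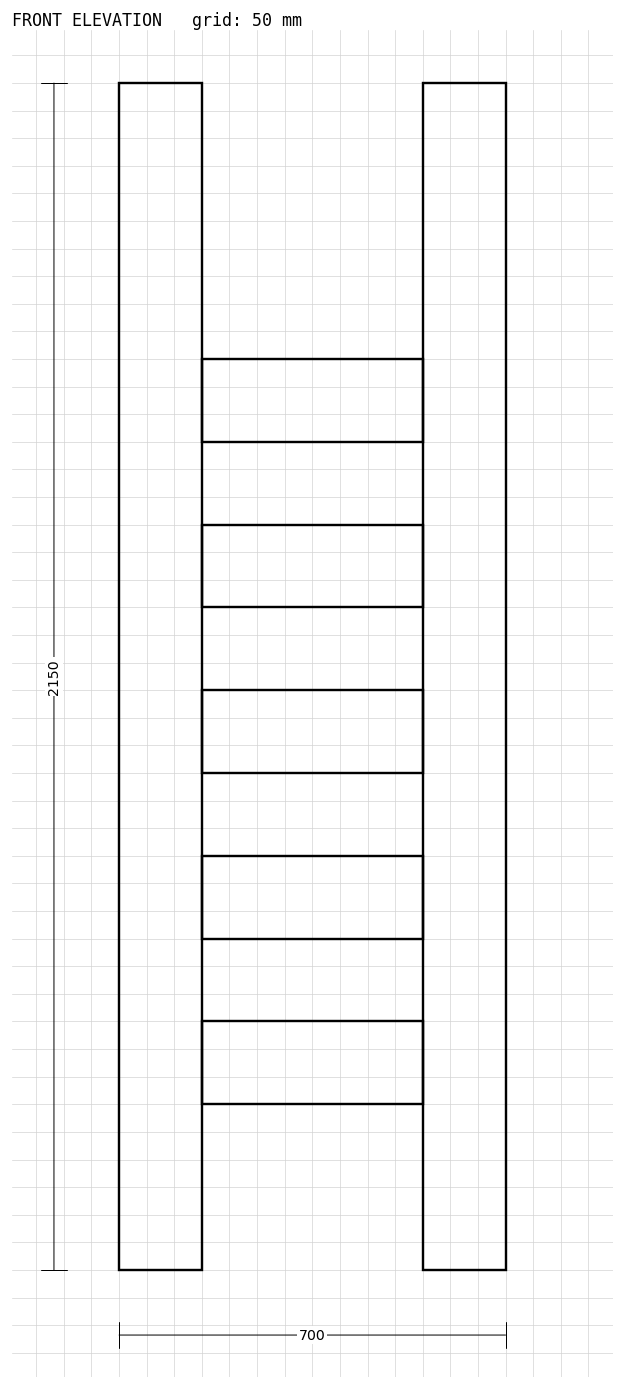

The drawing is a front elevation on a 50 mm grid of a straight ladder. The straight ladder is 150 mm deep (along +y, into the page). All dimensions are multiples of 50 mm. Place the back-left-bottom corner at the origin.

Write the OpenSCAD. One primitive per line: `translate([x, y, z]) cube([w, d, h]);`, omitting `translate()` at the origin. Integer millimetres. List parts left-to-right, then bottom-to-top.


cube([150, 150, 2150]);
translate([150, 0, 300]) cube([400, 150, 150]);
translate([150, 0, 600]) cube([400, 150, 150]);
translate([150, 0, 900]) cube([400, 150, 150]);
translate([150, 0, 1200]) cube([400, 150, 150]);
translate([150, 0, 1500]) cube([400, 150, 150]);
translate([550, 0, 0]) cube([150, 150, 2150]);


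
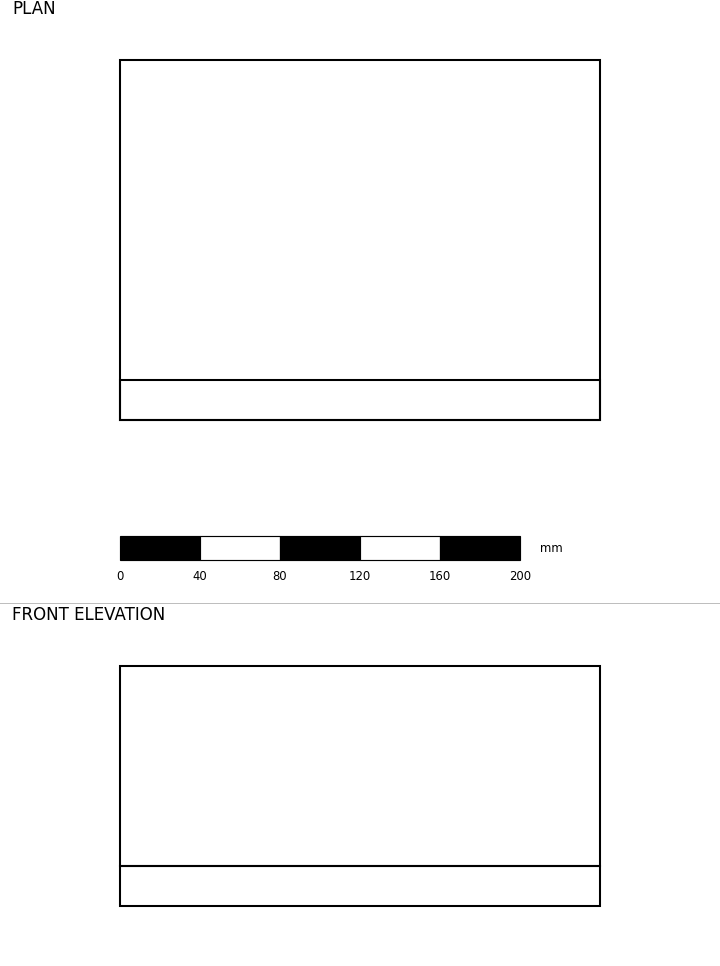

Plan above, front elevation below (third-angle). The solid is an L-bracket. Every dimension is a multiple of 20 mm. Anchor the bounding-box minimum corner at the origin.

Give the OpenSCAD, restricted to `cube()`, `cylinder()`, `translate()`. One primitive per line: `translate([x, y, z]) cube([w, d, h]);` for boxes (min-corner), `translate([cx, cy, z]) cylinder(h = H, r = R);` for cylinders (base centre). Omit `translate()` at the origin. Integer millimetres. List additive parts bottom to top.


cube([240, 180, 20]);
translate([0, 0, 20]) cube([240, 20, 100]);
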